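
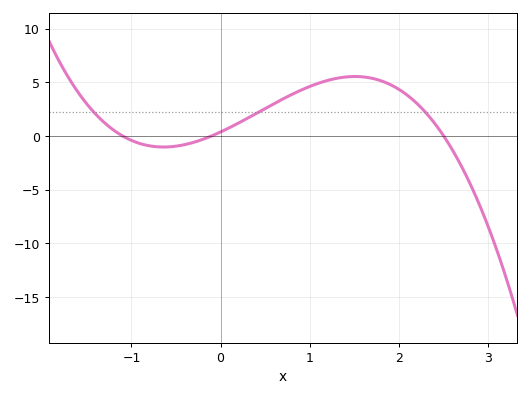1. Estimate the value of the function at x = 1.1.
5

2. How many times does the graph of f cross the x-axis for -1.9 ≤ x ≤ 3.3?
3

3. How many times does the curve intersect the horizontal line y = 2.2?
3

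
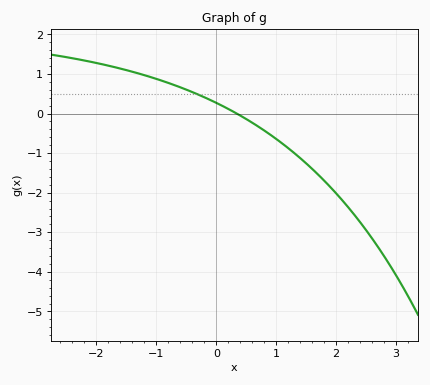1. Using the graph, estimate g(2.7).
-3.4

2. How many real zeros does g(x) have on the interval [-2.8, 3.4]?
1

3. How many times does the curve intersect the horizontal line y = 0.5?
1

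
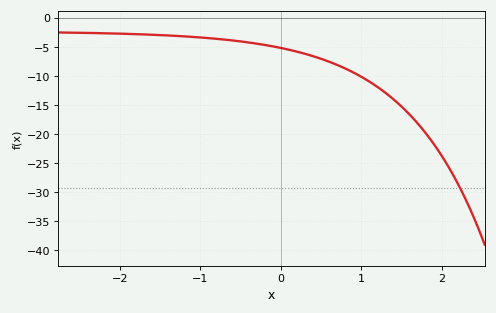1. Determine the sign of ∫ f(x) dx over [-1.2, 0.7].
negative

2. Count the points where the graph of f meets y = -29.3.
1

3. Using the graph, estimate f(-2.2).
-2.5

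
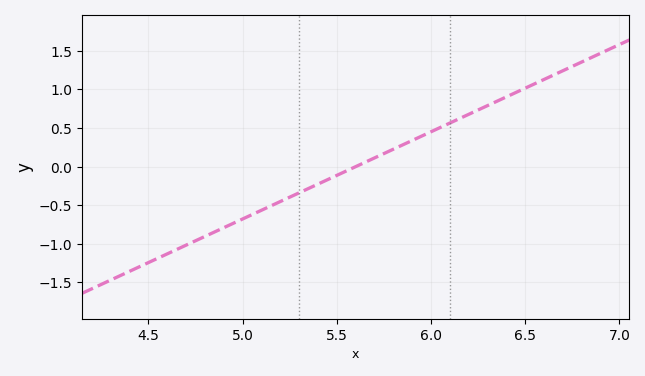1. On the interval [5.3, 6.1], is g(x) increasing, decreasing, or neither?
increasing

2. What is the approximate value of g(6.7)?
1.25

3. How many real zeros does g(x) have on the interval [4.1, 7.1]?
1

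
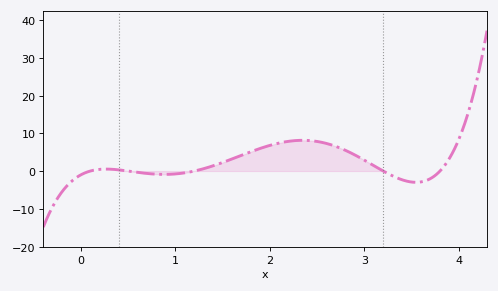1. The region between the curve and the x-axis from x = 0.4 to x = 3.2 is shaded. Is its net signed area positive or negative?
positive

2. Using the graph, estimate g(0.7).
-0.642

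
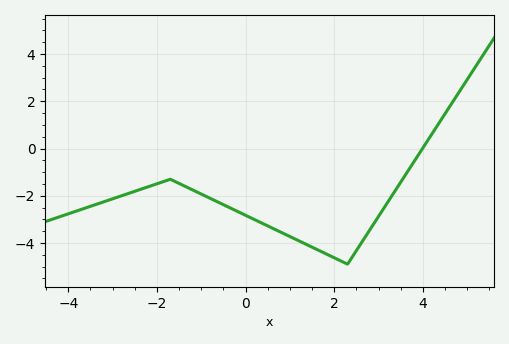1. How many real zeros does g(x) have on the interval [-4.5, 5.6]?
1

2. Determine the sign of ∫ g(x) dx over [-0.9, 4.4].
negative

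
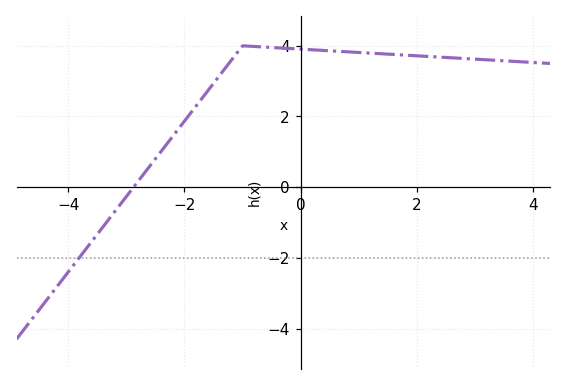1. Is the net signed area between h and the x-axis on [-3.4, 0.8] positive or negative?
positive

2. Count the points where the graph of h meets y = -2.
1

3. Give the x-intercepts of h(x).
-2.8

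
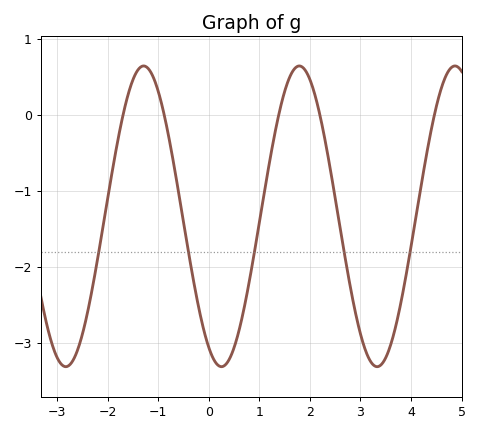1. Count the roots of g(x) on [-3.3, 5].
5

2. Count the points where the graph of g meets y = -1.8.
5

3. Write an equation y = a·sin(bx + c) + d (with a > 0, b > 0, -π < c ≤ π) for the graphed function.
y = 1.98sin(2.04x - 2.08) - 1.33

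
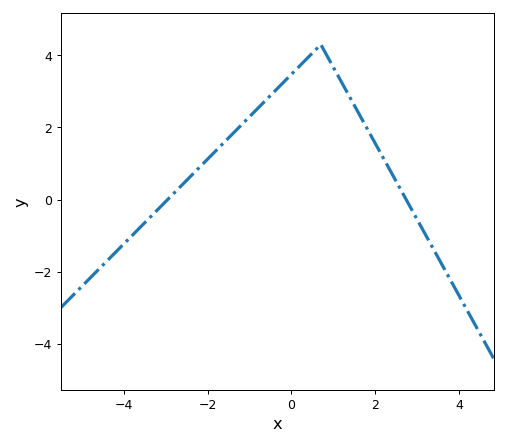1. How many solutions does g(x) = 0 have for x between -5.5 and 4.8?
2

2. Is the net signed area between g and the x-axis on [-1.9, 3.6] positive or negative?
positive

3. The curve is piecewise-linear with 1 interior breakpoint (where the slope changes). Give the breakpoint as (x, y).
(0.7, 4.3)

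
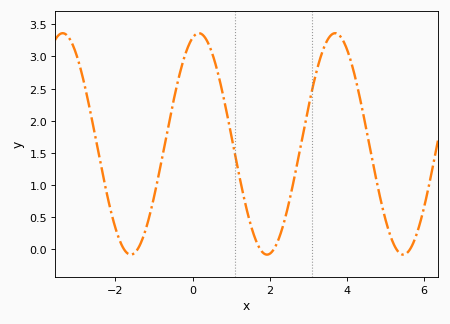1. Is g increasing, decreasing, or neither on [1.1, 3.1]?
neither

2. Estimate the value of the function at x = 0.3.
3.3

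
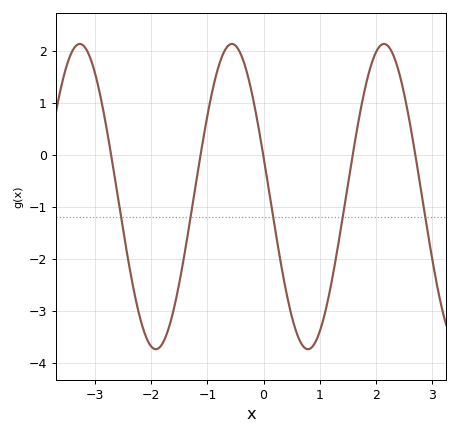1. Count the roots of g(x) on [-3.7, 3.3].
5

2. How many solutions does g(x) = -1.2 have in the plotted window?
5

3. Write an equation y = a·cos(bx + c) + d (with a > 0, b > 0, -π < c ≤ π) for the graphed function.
y = 2.94cos(2.3x + 1.3) - 0.8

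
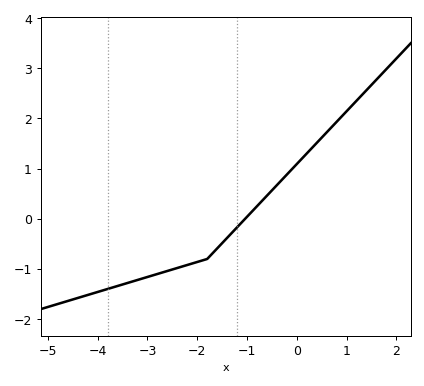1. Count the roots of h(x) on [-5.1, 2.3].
1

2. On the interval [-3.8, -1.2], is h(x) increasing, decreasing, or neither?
increasing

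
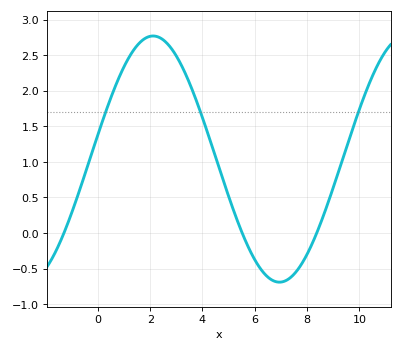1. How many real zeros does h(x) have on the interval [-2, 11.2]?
3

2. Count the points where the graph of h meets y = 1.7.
3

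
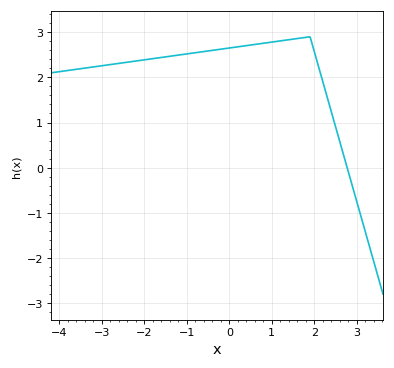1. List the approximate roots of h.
2.77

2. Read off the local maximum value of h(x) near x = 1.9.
2.9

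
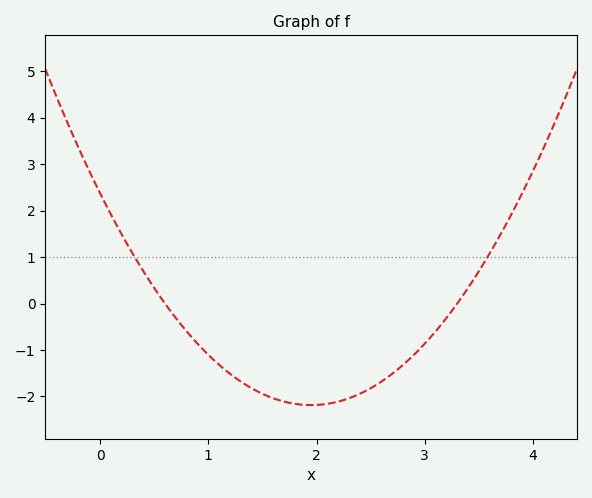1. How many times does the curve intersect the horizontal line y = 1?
2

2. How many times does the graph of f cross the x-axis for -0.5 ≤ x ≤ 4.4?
2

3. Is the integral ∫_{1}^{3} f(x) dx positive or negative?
negative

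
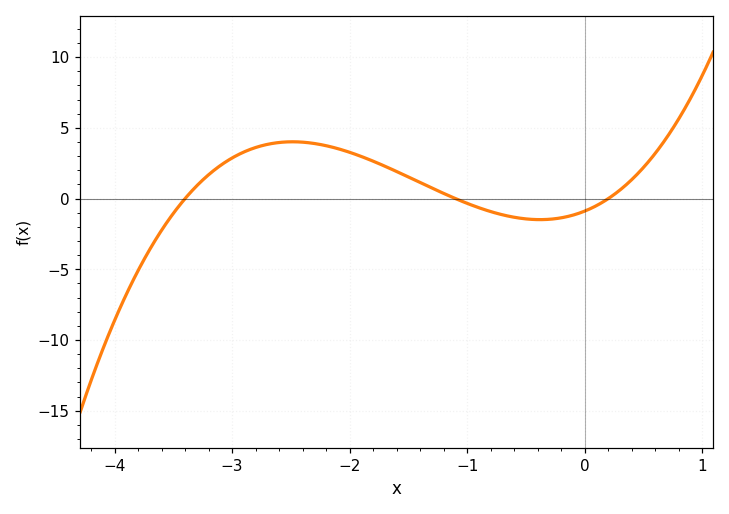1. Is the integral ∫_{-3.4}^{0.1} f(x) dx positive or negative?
positive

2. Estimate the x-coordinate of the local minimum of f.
-0.4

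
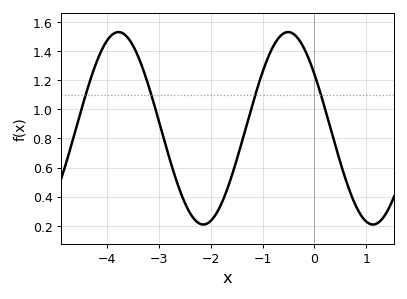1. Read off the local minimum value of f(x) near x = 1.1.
0.21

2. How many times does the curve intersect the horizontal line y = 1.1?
4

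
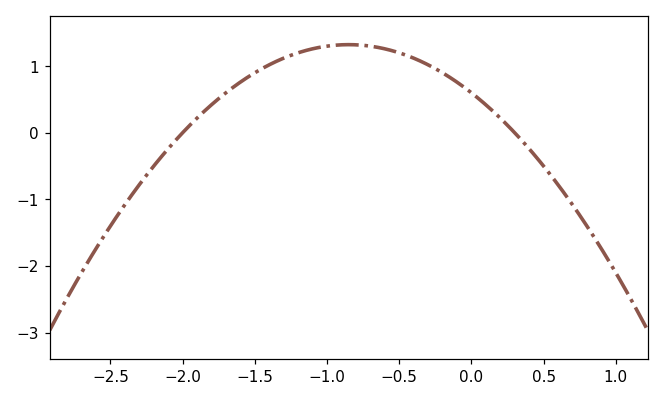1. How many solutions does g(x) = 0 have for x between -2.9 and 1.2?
2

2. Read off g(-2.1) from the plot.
-0.24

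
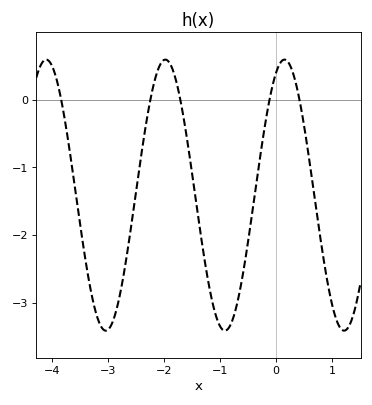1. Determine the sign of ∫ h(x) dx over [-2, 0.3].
negative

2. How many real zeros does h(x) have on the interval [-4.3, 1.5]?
5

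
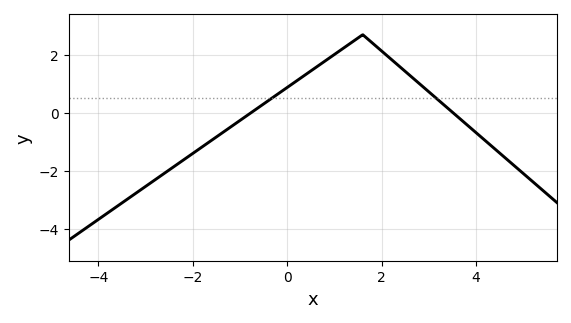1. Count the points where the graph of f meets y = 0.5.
2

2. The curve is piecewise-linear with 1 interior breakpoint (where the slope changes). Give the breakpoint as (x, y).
(1.6, 2.7)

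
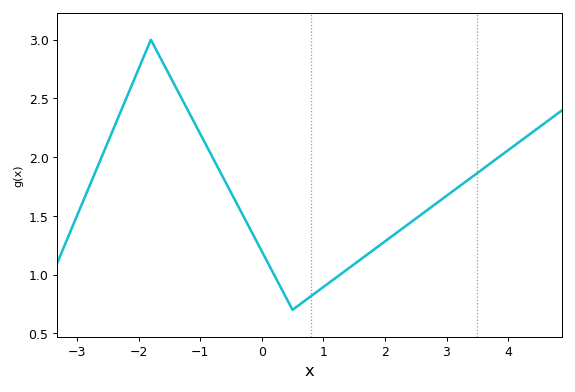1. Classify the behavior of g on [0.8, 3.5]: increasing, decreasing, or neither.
increasing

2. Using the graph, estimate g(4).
2.06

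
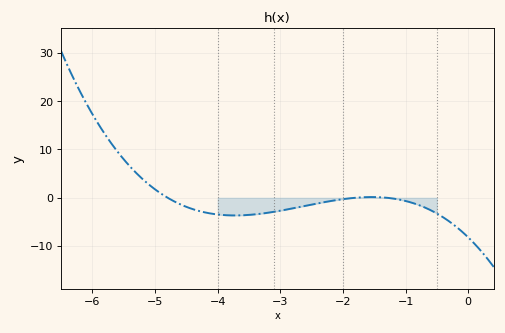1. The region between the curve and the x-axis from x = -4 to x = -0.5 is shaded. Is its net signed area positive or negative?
negative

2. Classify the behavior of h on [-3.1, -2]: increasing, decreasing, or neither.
increasing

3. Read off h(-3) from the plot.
-3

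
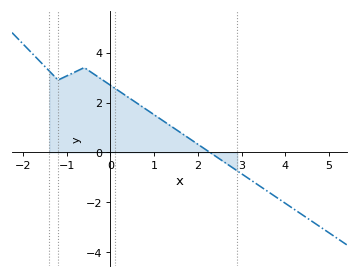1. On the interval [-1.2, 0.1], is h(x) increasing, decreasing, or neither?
neither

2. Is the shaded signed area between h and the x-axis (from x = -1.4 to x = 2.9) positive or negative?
positive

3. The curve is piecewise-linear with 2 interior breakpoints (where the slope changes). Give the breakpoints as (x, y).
(-1.2, 2.9); (-0.6, 3.4)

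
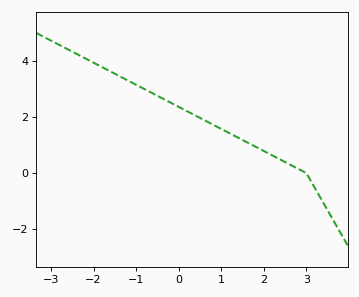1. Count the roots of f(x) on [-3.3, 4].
1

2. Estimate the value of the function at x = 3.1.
-0.266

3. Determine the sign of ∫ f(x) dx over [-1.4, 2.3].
positive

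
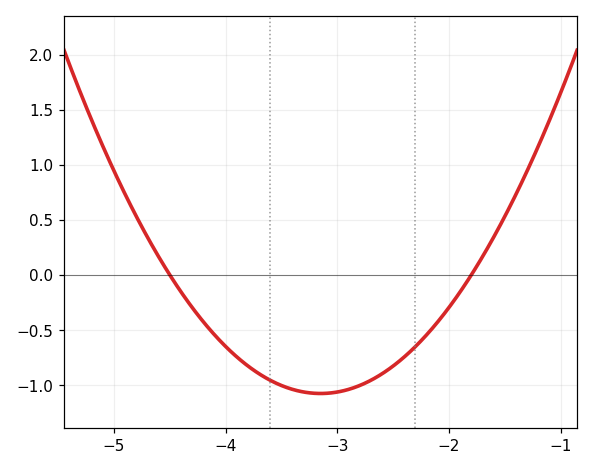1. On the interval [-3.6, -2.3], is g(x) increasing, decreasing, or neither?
neither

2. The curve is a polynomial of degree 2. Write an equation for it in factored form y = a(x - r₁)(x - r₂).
y = 0.59(x + 4.5)(x + 1.8)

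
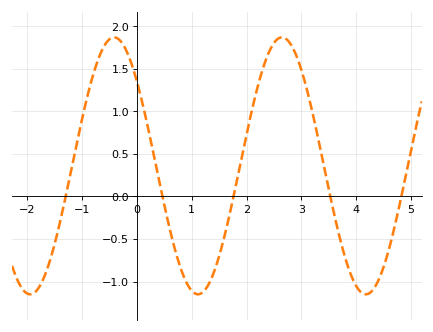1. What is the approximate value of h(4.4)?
-1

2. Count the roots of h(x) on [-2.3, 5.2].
5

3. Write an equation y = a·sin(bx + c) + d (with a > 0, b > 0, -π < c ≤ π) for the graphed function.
y = 1.51sin(2x + 2.4) + 0.36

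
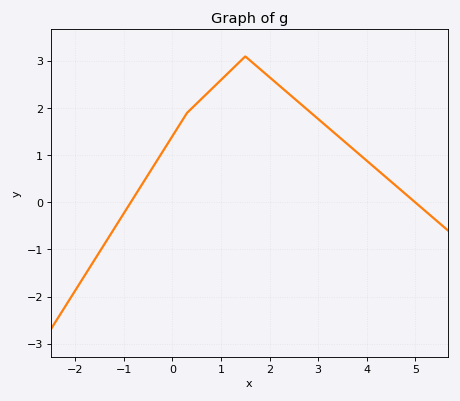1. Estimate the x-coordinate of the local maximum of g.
1.4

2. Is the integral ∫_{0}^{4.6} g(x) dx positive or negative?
positive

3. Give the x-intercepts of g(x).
-0.8, 5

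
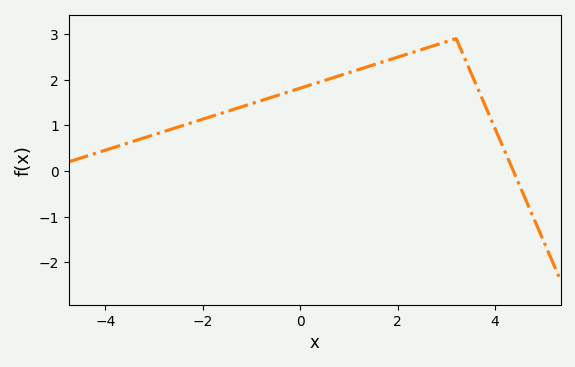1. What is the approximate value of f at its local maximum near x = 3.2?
2.9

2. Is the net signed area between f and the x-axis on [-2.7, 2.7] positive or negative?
positive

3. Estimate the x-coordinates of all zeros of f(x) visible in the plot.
4.4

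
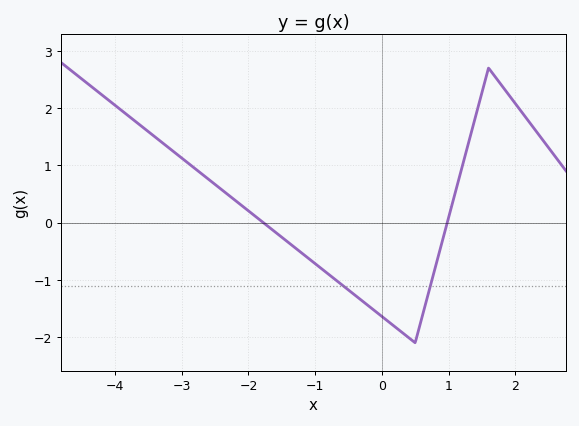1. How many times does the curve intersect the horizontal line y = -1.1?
2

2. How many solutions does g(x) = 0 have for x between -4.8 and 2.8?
2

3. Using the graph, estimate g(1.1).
0.5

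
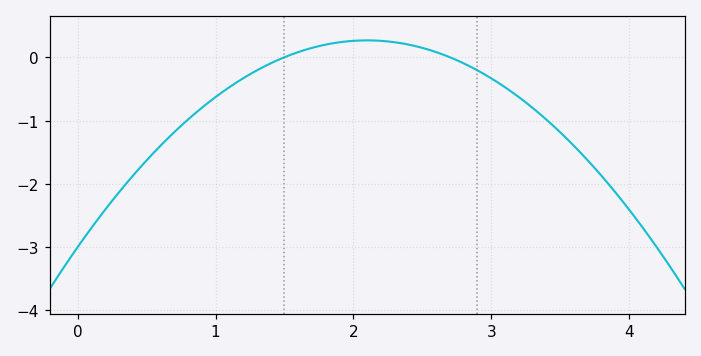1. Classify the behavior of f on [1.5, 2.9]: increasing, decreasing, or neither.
neither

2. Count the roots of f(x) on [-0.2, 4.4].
2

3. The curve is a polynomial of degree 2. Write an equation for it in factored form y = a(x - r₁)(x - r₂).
y = -0.74(x - 1.5)(x - 2.7)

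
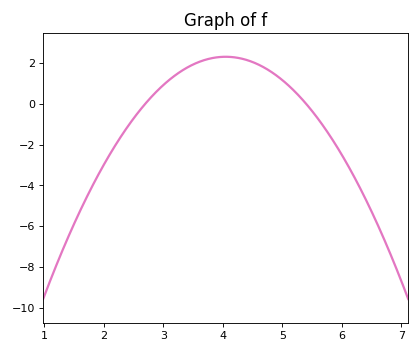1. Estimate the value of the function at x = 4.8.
1.6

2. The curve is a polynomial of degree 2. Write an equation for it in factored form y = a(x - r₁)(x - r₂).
y = -1.26(x - 2.7)(x - 5.4)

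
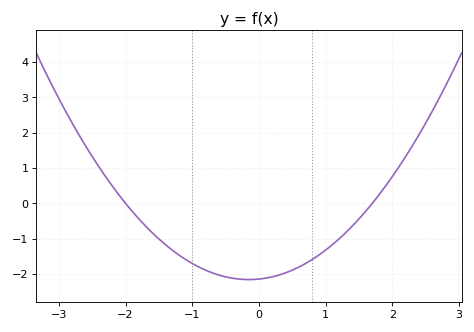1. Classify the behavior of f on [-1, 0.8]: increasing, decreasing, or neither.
neither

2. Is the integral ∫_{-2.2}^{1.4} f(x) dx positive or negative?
negative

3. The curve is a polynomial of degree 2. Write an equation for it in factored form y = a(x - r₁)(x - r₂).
y = 0.63(x + 2)(x - 1.7)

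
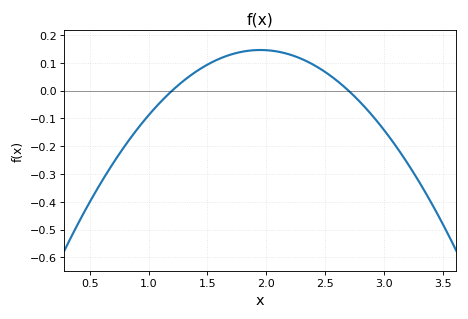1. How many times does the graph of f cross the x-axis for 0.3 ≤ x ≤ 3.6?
2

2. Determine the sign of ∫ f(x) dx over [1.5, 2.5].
positive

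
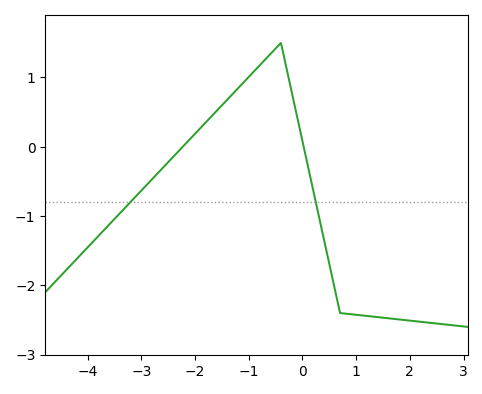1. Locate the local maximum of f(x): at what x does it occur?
-0.4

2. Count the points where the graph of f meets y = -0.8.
2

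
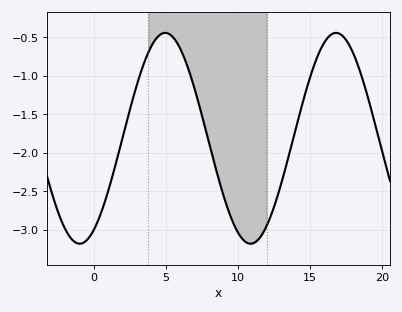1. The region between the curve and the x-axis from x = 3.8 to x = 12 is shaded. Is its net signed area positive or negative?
negative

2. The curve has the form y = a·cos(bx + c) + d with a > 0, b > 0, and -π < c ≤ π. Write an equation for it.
y = 1.37cos(0.53x - 2.63) - 1.81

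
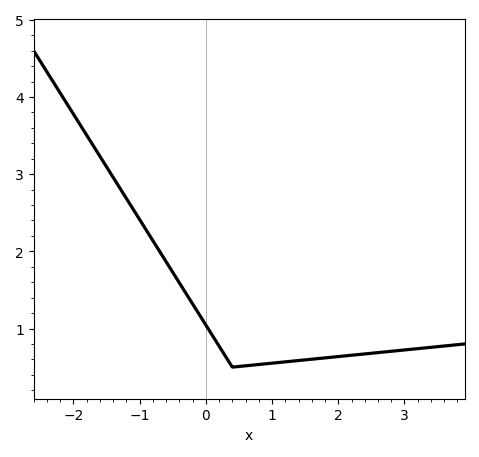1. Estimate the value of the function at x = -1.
2.4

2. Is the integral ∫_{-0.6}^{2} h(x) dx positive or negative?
positive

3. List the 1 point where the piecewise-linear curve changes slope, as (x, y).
(0.4, 0.5)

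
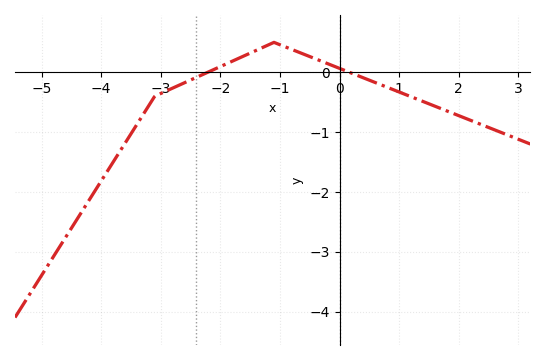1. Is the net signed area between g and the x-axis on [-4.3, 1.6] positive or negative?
negative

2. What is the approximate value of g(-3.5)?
-1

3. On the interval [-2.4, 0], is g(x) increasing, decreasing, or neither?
neither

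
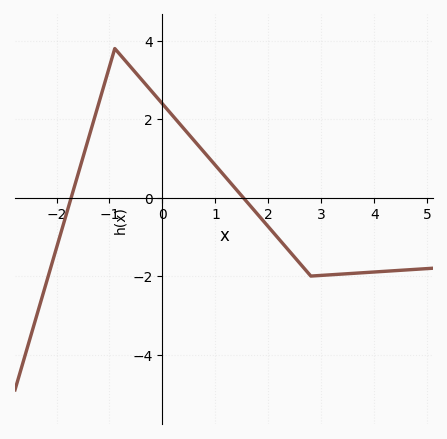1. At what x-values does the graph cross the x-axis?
-1.72, 1.52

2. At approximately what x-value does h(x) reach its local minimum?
2.8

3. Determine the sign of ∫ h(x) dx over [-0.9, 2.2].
positive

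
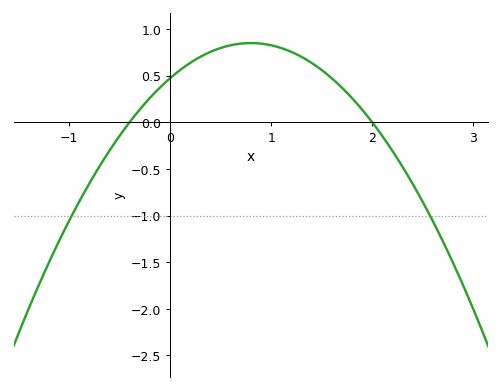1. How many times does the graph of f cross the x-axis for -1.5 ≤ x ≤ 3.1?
2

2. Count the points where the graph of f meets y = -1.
2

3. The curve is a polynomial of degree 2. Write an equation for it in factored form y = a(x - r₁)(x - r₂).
y = -0.59(x + 0.4)(x - 2)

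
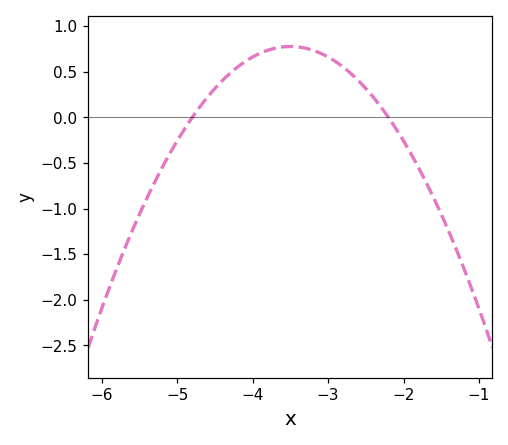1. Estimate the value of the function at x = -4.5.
0.3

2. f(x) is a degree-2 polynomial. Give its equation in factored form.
y = -0.46(x + 4.8)(x + 2.2)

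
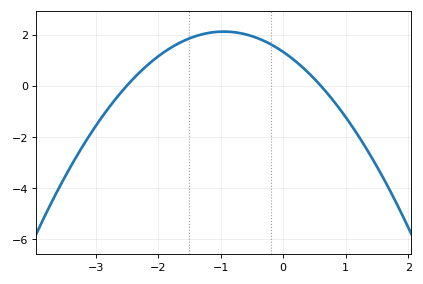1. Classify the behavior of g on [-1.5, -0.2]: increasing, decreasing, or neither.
neither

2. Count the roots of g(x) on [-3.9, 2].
2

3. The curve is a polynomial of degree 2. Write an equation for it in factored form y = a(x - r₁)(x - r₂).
y = -0.88(x + 2.5)(x - 0.6)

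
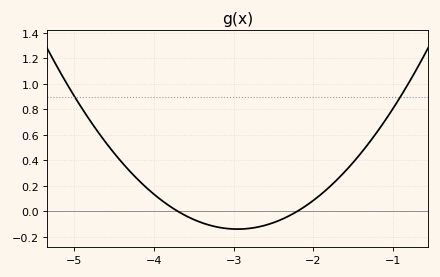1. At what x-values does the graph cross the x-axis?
-3.7, -2.2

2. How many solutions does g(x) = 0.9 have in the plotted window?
2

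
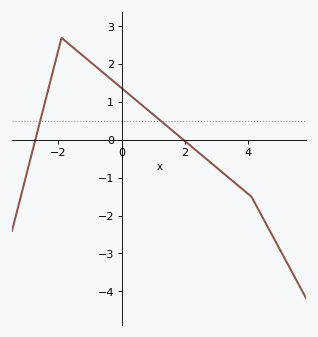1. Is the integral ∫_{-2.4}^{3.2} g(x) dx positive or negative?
positive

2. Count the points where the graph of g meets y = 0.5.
2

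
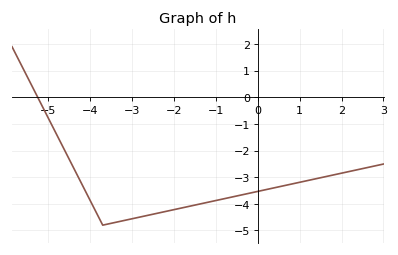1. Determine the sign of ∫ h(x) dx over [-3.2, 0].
negative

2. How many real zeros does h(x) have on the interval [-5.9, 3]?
1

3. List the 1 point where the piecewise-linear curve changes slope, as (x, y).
(-3.7, -4.8)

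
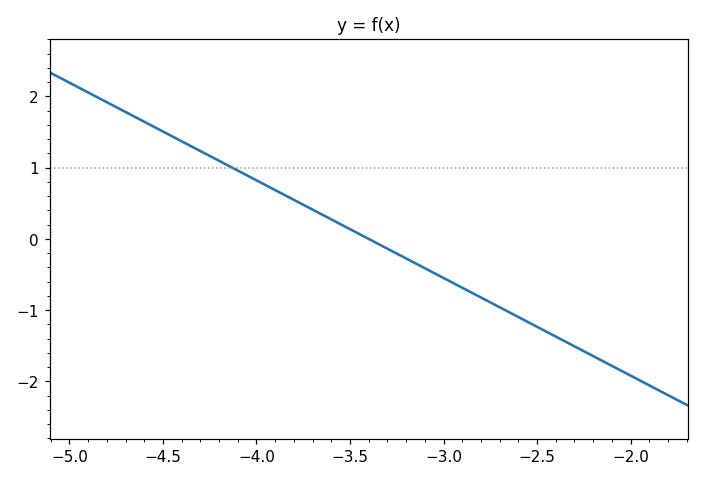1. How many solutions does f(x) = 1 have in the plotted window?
1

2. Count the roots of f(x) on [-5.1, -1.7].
1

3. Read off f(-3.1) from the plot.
-0.411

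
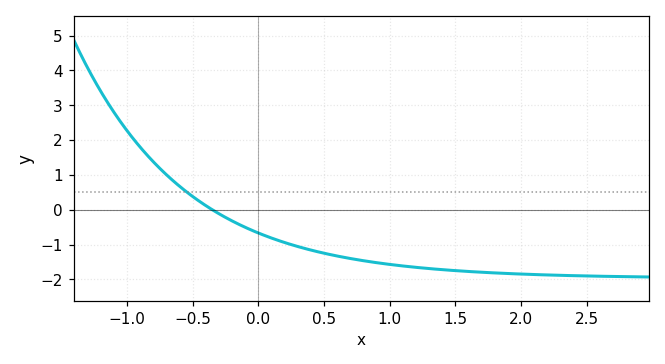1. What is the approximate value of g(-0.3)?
-0.118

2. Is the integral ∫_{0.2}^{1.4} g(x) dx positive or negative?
negative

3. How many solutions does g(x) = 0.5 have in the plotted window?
1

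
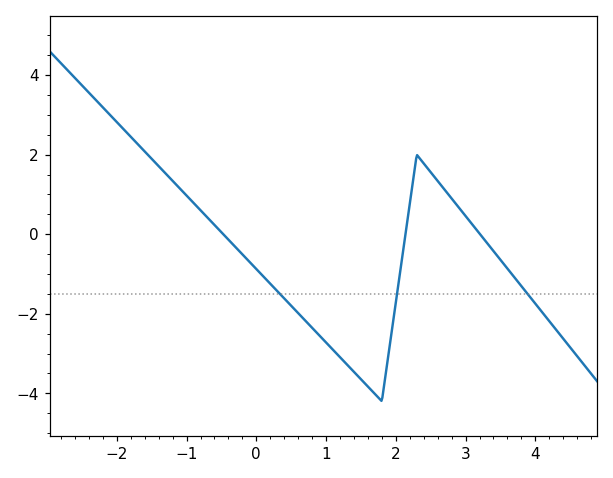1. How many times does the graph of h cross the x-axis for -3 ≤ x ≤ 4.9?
3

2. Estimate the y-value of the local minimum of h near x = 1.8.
-4.2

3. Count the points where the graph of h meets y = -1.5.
3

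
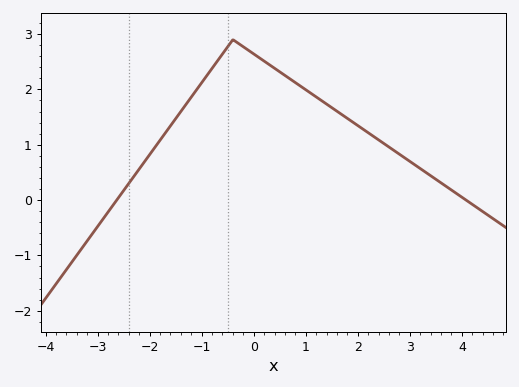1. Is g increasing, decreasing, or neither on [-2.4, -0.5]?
increasing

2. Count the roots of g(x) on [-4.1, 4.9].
2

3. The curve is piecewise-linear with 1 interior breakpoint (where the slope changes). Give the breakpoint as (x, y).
(-0.4, 2.9)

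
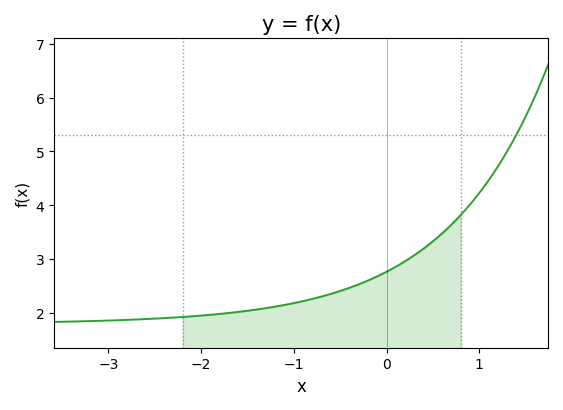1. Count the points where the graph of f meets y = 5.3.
1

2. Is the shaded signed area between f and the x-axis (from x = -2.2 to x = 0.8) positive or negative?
positive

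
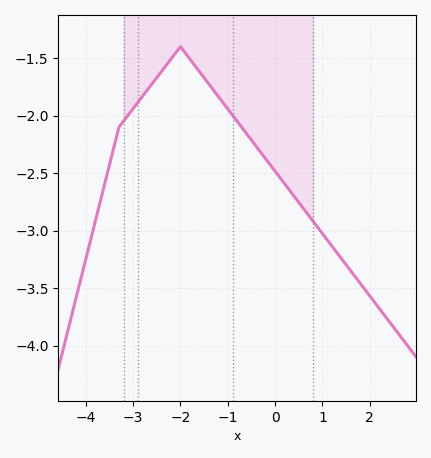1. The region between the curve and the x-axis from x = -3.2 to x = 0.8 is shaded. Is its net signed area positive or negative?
negative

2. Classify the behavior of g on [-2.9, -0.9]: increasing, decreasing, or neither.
neither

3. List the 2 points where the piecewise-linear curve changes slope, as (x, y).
(-3.3, -2.1); (-2, -1.4)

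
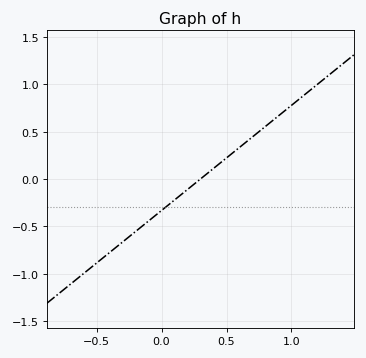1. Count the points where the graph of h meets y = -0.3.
1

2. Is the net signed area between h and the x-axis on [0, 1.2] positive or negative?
positive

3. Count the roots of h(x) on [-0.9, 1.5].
1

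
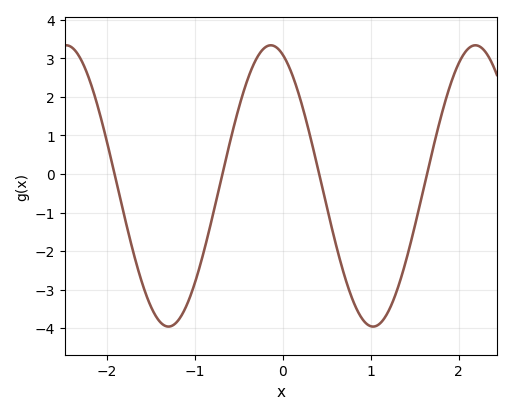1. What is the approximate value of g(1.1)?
-3.89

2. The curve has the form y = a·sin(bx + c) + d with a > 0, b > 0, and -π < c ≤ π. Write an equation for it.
y = 3.65sin(2.7x + 1.94) - 0.31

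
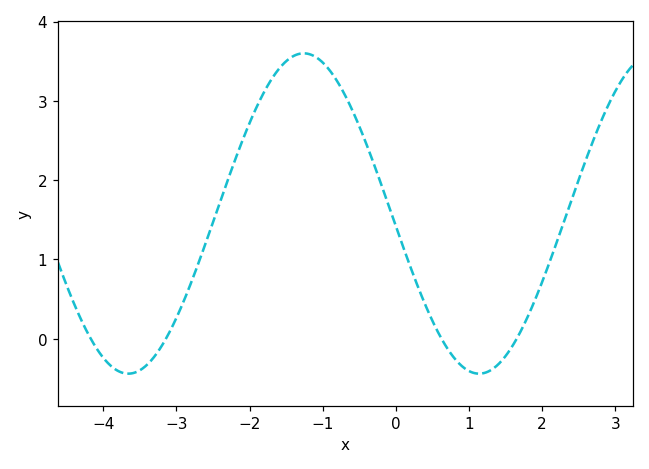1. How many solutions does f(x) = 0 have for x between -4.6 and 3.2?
4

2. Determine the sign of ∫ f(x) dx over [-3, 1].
positive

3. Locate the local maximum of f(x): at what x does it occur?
-1.2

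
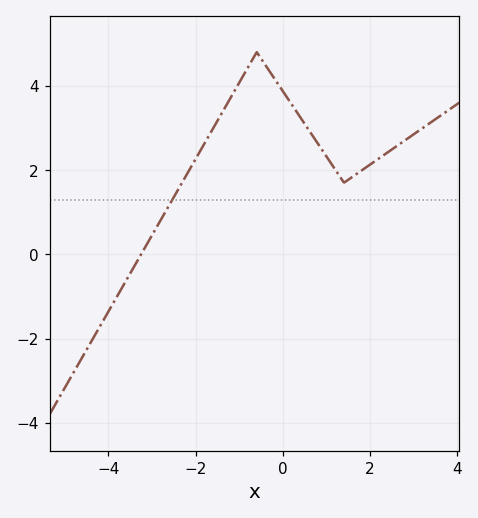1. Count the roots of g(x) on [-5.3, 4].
1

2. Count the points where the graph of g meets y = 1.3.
1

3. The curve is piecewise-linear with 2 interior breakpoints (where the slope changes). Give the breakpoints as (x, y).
(-0.6, 4.8); (1.4, 1.7)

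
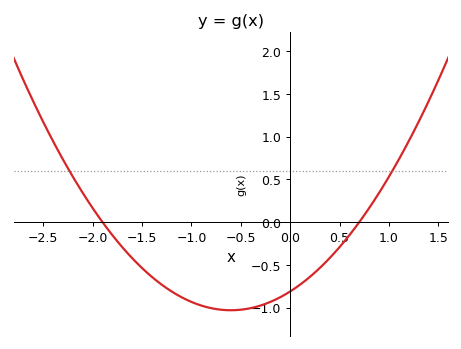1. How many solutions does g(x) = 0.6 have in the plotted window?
2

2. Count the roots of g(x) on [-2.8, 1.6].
2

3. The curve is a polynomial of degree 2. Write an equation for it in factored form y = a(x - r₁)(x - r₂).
y = 0.61(x + 1.9)(x - 0.7)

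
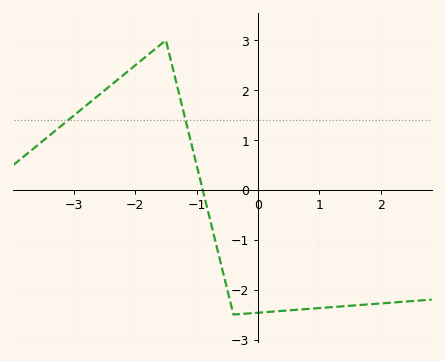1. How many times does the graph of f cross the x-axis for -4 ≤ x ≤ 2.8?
1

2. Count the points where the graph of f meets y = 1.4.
2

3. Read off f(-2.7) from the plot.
1.79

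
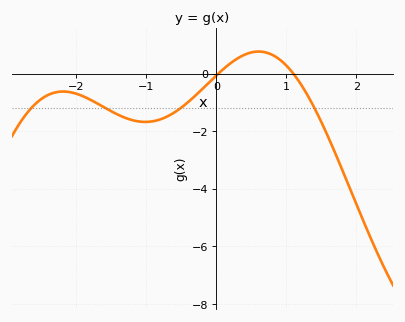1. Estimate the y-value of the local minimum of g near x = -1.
-1.68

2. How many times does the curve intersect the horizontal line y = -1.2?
4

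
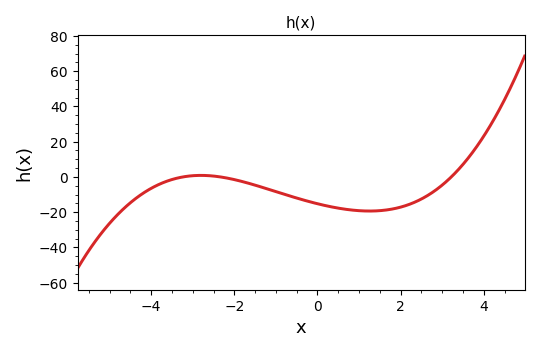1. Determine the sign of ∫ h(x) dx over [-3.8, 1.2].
negative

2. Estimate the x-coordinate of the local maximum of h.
-2.8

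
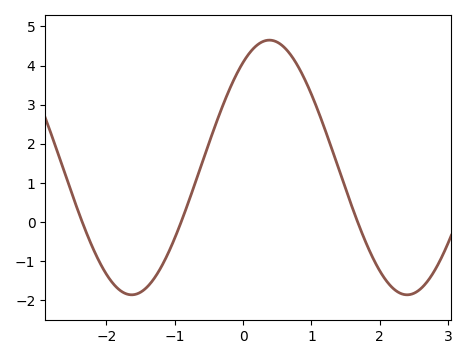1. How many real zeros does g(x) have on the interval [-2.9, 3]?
3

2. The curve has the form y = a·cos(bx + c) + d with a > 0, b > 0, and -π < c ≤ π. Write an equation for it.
y = 3.26cos(1.56x - 0.602) + 1.39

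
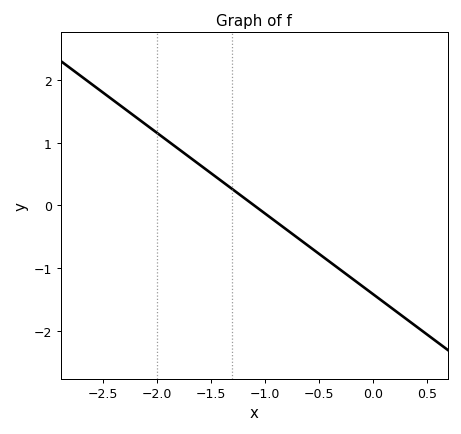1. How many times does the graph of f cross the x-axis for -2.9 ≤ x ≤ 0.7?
1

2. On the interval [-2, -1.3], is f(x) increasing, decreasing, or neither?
decreasing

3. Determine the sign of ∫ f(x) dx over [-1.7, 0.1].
negative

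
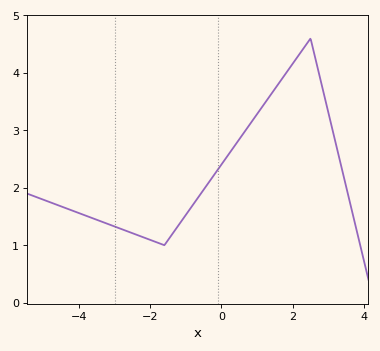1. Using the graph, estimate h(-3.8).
1.5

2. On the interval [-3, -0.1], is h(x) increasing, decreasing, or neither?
neither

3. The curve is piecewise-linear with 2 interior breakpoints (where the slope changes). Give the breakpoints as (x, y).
(-1.6, 1); (2.5, 4.6)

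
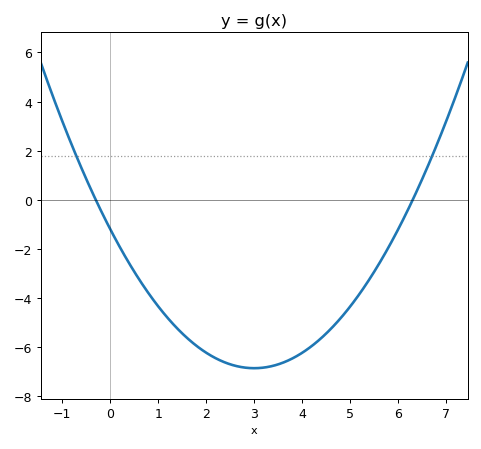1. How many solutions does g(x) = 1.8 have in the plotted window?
2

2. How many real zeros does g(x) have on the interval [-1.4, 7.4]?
2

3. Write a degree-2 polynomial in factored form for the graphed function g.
y = 0.63(x + 0.3)(x - 6.3)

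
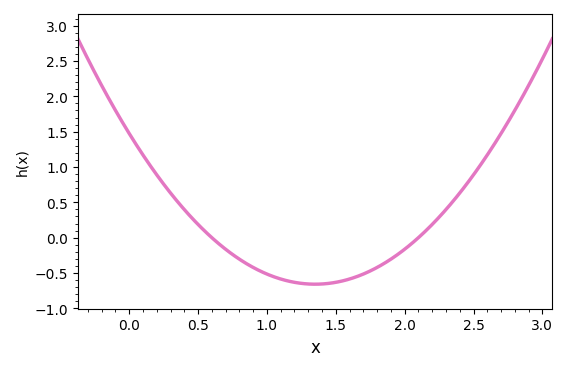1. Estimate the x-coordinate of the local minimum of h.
1.35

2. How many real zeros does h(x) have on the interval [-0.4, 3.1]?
2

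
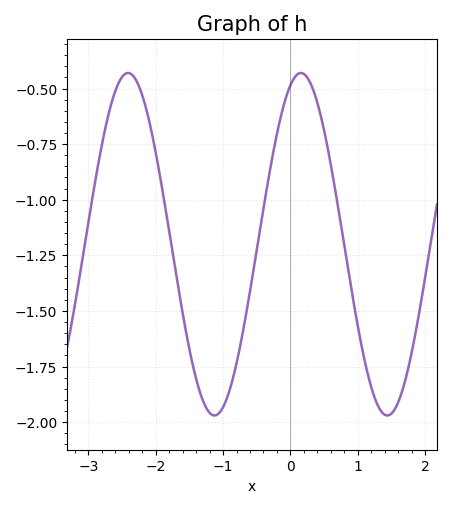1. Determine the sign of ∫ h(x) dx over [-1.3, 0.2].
negative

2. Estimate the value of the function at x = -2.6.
-0.52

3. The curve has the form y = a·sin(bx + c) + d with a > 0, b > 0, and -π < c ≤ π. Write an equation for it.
y = 0.77sin(2.5x + 1.2) - 1.2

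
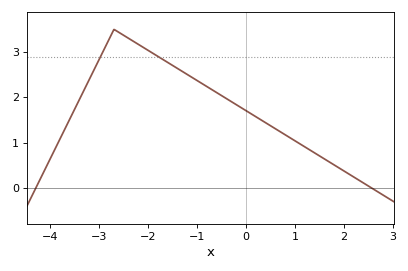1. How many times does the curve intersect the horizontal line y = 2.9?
2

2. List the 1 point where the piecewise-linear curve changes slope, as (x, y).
(-2.7, 3.5)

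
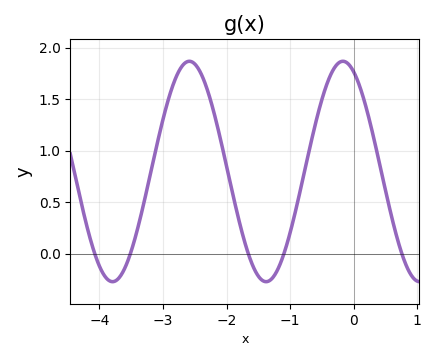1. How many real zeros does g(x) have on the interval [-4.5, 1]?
5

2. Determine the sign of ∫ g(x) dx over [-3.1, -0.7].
positive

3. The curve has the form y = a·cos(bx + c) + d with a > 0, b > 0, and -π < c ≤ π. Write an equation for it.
y = 1.07cos(2.6x + 0.44) + 0.8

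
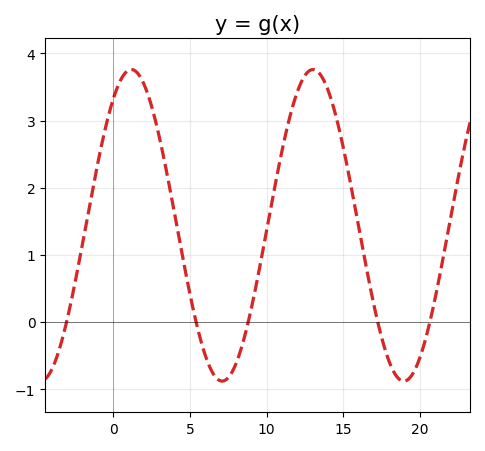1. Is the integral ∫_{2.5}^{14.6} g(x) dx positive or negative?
positive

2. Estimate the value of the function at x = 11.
2.5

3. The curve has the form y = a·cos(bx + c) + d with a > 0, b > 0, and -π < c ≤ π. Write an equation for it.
y = 2.32cos(0.53x - 0.62) + 1.44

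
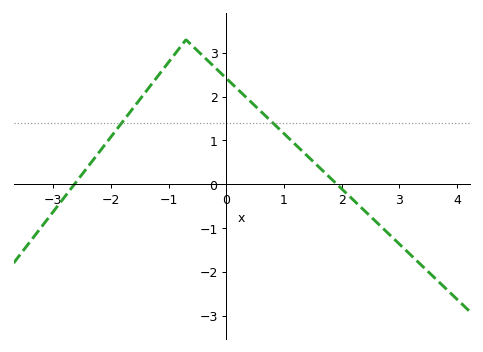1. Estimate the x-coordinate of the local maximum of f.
-0.8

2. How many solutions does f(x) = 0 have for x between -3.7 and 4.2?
2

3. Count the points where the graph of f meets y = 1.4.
2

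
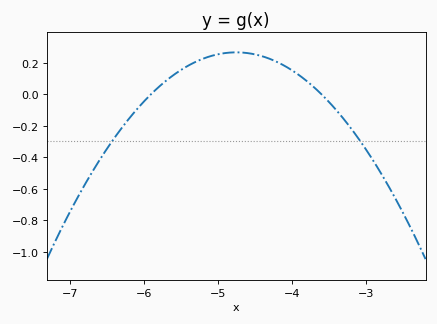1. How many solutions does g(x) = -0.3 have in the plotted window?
2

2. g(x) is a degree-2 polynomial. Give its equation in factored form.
y = -0.2(x + 5.9)(x + 3.6)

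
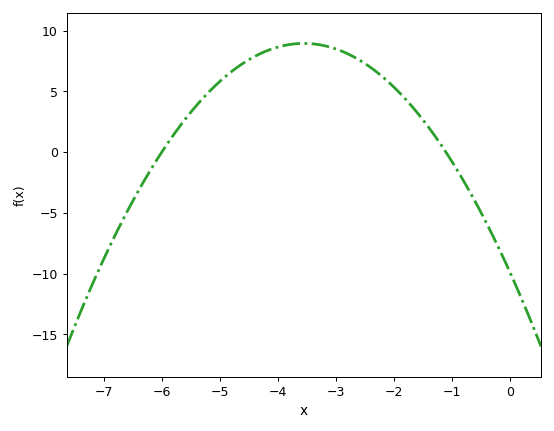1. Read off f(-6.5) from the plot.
-4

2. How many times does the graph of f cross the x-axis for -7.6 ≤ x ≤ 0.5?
2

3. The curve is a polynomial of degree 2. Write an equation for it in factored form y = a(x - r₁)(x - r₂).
y = -1.49(x + 6)(x + 1.1)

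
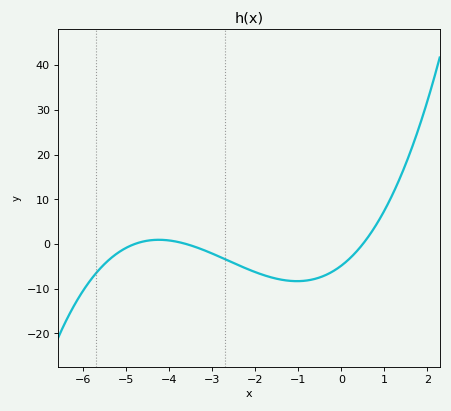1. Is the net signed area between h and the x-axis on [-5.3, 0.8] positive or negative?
negative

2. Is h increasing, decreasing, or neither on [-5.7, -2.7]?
neither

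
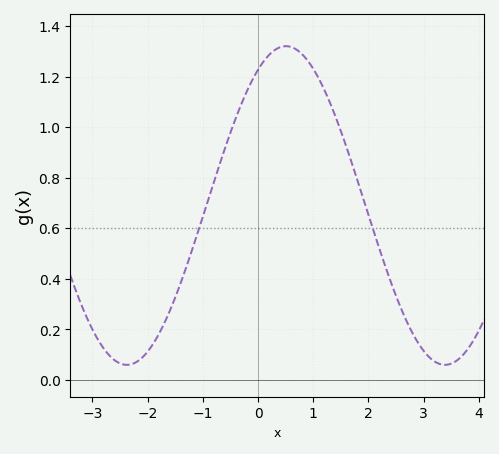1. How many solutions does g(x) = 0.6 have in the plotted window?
2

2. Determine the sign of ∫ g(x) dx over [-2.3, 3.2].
positive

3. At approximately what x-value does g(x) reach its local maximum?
0.6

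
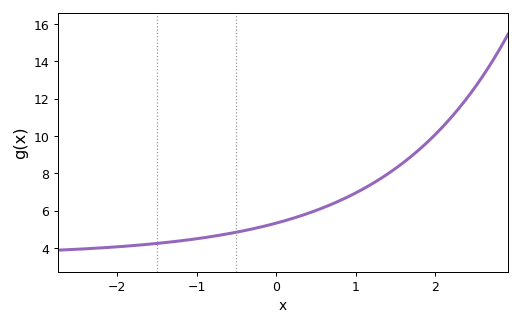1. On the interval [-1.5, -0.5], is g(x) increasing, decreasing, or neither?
increasing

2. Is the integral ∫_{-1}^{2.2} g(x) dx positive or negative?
positive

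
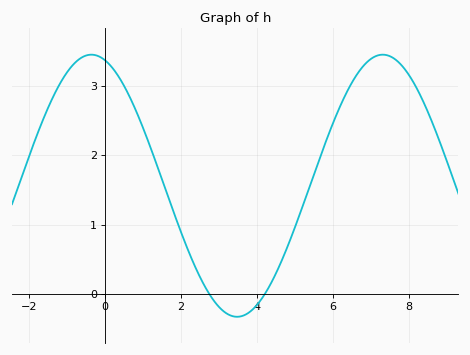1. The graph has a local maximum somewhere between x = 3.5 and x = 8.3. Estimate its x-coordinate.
7.31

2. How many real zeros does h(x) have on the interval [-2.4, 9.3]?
2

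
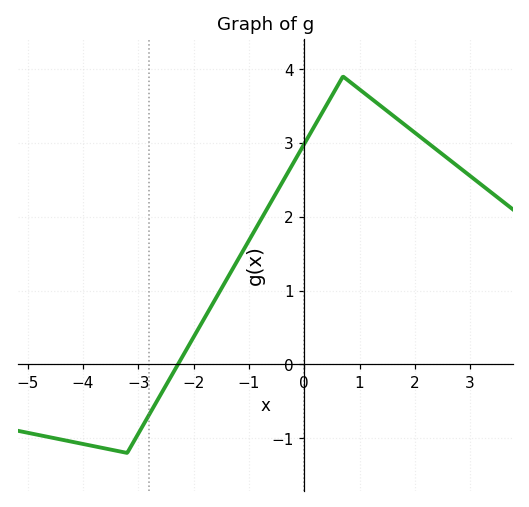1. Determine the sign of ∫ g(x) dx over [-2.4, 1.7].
positive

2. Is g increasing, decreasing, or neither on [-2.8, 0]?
increasing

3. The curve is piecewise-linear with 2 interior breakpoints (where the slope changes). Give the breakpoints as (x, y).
(-3.2, -1.2); (0.7, 3.9)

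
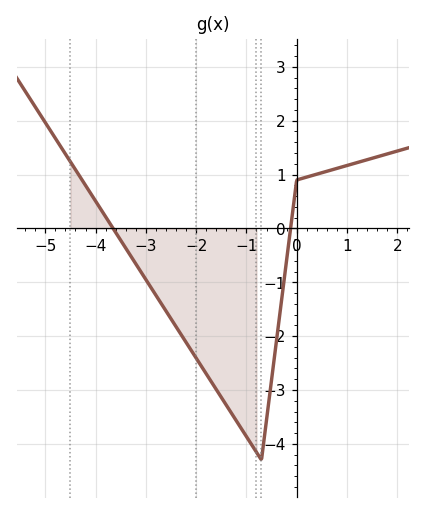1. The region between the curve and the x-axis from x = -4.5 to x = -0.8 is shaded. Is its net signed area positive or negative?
negative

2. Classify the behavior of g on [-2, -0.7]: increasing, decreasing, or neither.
decreasing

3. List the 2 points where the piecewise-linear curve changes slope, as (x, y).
(-0.7, -4.3); (0, 0.9)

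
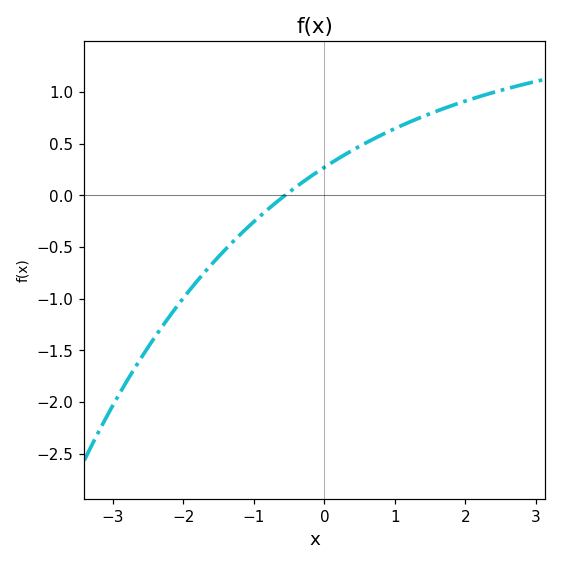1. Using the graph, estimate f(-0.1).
0.225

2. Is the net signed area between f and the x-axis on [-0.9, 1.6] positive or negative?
positive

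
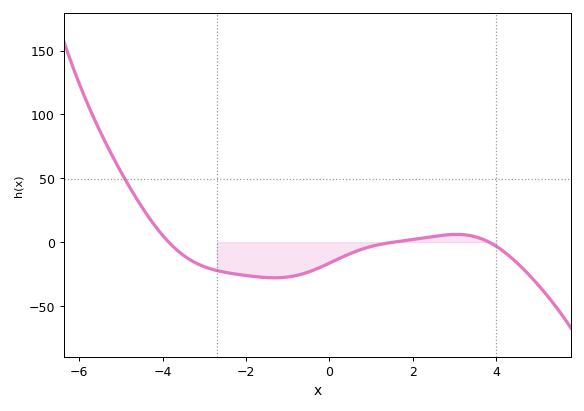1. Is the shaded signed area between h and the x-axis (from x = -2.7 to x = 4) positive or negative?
negative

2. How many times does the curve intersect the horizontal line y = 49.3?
1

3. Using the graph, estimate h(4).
-3.21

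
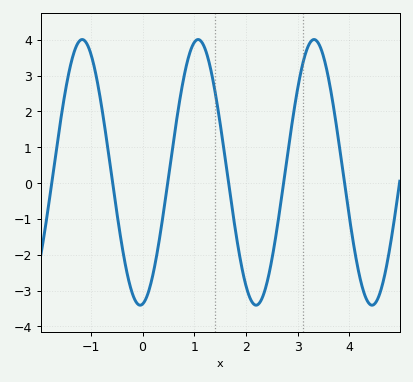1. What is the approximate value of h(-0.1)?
-3.4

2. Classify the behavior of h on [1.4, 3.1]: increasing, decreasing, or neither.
neither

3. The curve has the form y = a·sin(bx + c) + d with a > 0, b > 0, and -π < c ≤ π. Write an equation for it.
y = 3.71sin(2.8x - 1.4) + 0.3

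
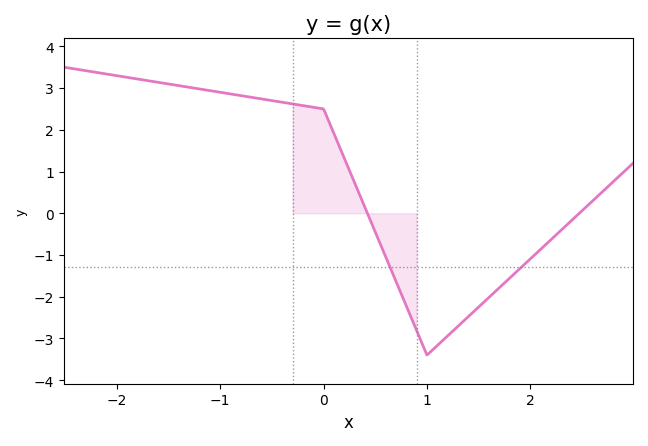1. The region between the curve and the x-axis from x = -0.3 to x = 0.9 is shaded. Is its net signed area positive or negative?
positive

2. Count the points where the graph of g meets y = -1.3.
2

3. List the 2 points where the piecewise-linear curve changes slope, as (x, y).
(0, 2.5); (1, -3.4)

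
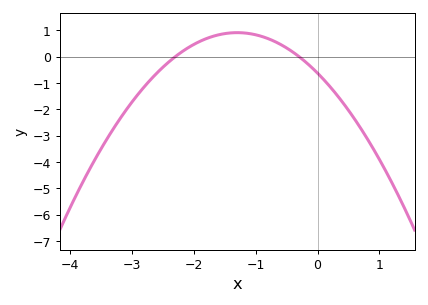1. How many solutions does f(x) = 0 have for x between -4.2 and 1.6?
2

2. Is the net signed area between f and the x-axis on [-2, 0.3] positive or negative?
positive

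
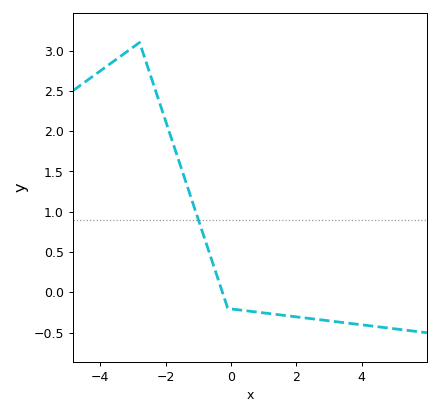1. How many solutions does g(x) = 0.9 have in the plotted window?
1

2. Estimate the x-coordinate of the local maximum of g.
-2.8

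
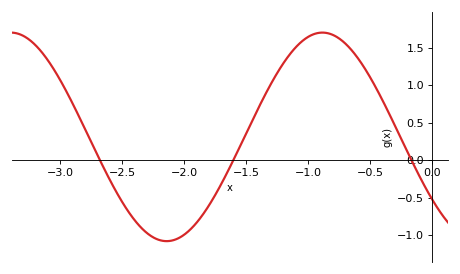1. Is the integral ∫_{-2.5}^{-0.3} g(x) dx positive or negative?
positive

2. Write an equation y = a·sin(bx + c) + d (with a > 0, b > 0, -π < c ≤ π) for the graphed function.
y = 1.39sin(2.5x - 2.5) + 0.31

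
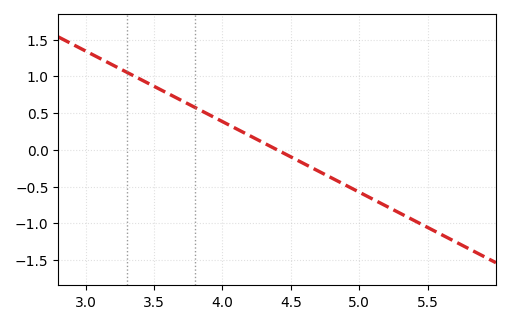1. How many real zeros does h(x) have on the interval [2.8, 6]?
1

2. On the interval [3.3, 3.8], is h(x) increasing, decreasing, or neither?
decreasing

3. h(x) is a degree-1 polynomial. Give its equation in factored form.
y = -0.96(x - 4.4)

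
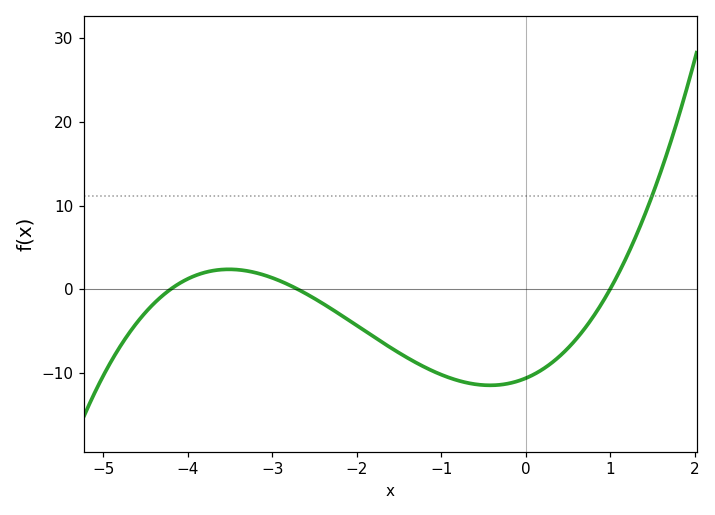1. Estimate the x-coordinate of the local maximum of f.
-3.5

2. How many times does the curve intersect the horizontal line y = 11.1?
1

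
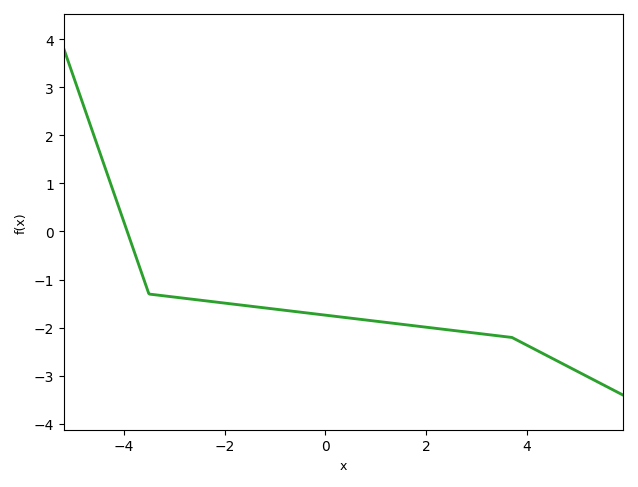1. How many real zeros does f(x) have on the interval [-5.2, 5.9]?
1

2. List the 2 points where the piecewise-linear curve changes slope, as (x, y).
(-3.5, -1.3); (3.7, -2.2)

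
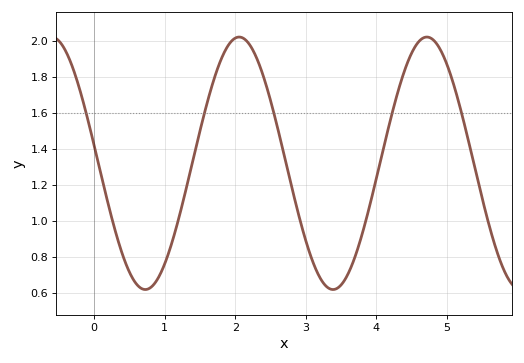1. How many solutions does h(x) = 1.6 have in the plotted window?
5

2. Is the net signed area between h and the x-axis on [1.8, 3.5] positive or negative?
positive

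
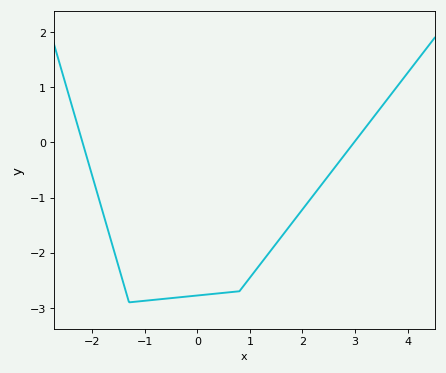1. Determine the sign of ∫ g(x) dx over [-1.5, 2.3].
negative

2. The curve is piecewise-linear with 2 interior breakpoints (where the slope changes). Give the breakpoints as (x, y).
(-1.3, -2.9); (0.8, -2.7)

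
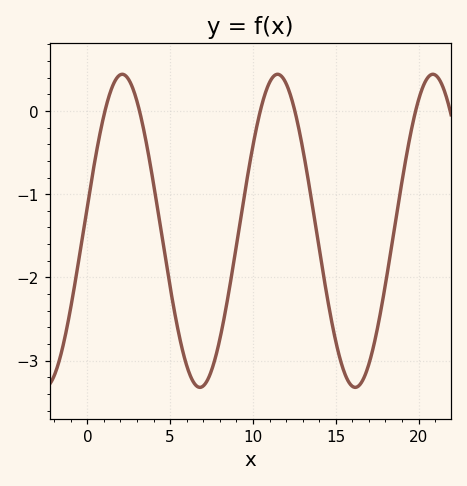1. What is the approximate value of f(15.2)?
-2.93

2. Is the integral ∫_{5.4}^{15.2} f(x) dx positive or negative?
negative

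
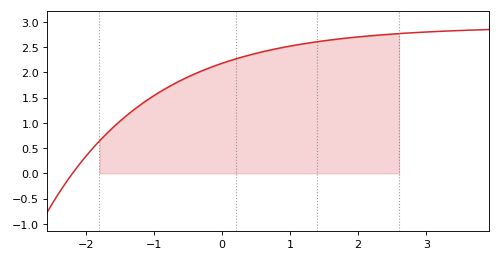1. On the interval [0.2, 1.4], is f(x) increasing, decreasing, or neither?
increasing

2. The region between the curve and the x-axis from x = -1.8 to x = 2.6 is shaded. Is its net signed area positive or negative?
positive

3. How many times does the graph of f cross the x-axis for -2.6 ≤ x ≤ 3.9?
1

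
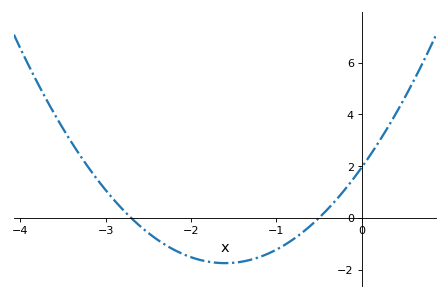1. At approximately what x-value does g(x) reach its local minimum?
-1.6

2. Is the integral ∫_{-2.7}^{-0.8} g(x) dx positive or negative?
negative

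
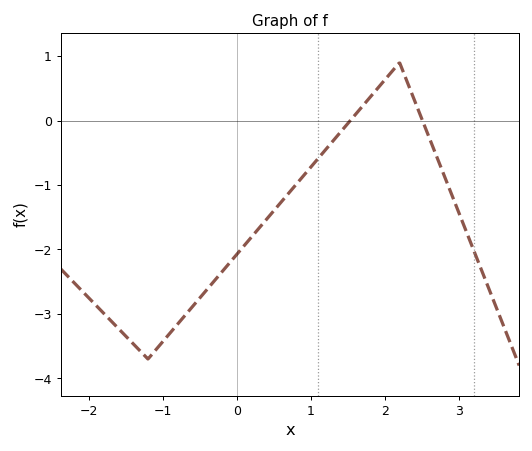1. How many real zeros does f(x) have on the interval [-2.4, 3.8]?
2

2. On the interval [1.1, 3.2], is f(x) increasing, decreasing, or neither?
neither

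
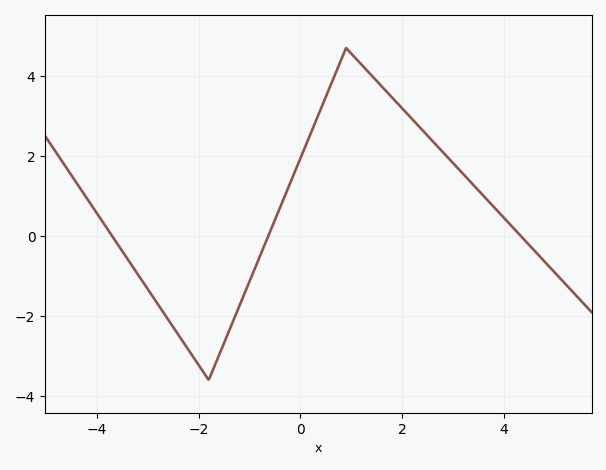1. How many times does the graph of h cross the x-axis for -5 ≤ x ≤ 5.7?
3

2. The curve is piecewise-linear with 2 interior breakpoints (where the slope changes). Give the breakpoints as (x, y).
(-1.8, -3.6); (0.9, 4.7)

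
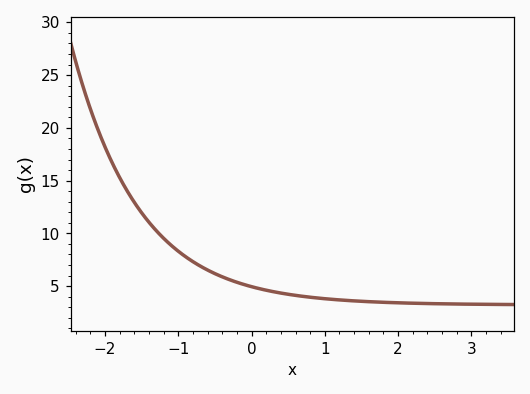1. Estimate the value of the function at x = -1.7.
14.1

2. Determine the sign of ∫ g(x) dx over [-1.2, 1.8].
positive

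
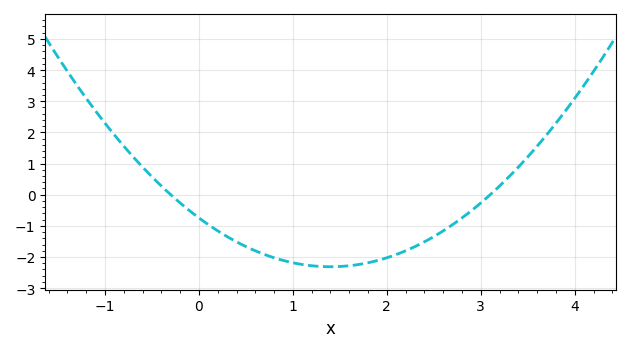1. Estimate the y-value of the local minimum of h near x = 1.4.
-2.31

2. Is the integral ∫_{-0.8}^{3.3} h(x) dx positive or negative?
negative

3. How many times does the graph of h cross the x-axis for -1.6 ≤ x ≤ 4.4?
2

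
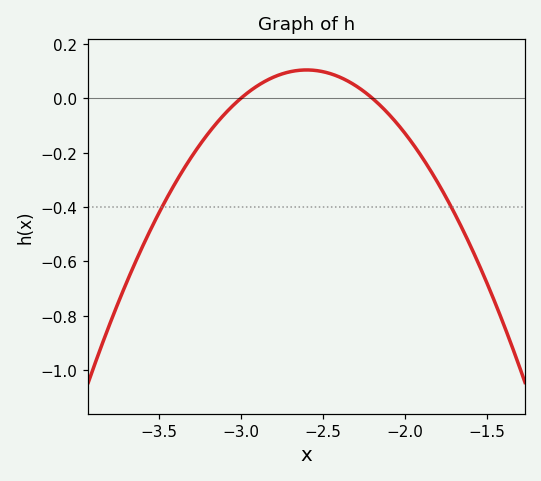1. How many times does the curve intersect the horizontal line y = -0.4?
2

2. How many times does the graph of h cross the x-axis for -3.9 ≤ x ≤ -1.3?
2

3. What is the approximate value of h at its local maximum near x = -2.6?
0.1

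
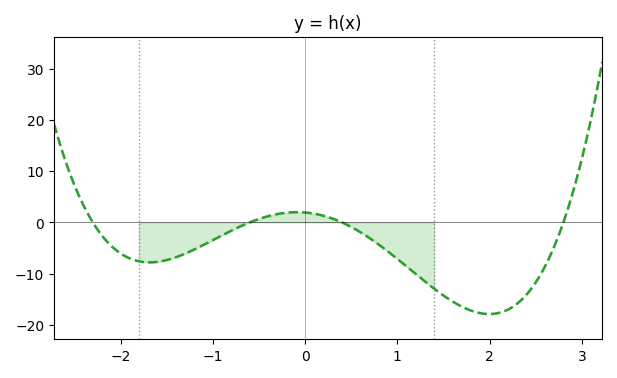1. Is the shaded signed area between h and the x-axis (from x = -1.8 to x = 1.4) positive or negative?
negative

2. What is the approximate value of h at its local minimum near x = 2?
-18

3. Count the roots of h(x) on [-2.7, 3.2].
4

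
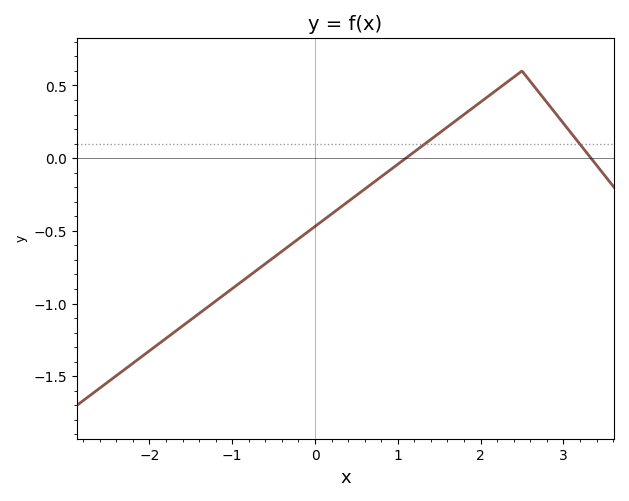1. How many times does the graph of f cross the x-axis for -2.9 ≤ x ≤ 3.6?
2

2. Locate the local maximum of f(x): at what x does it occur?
2.5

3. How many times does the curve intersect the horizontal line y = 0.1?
2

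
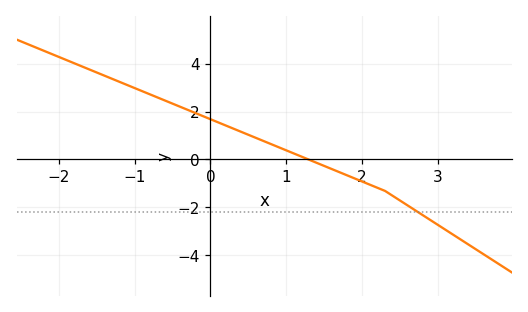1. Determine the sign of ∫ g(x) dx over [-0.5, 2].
positive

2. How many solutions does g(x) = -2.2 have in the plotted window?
1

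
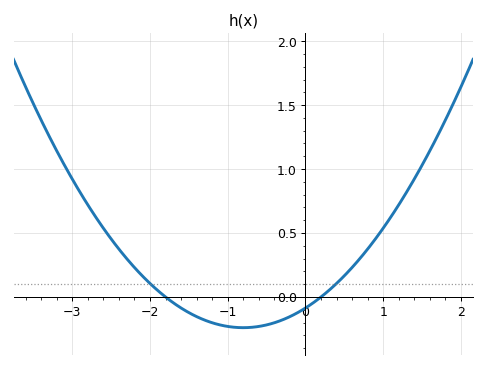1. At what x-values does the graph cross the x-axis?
-1.8, 0.2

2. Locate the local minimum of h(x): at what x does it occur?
-0.8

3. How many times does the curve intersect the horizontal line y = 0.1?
2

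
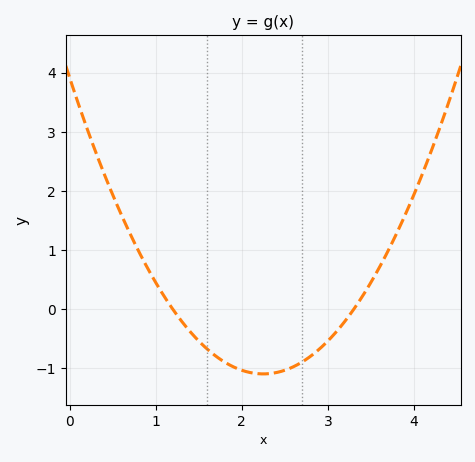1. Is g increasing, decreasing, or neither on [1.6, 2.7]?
neither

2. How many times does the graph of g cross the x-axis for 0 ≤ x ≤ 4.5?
2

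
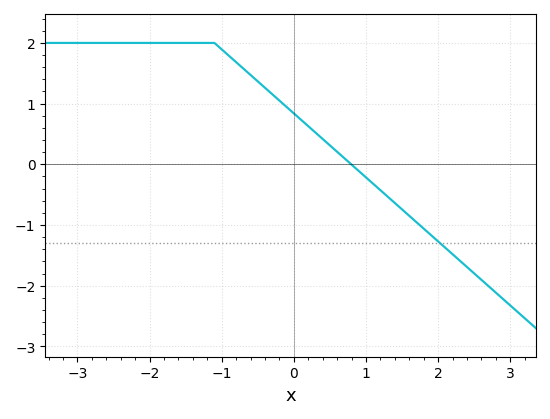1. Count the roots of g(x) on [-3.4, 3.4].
1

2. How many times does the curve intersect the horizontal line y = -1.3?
1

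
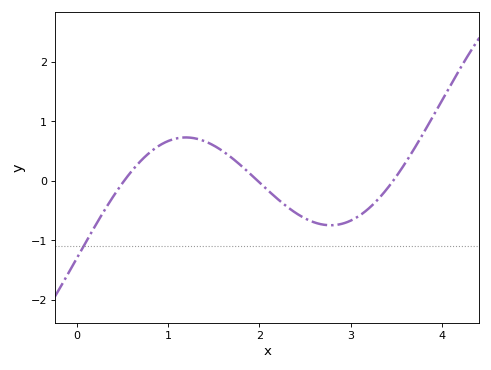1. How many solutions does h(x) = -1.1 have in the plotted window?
1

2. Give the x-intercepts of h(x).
0.518, 1.98, 3.47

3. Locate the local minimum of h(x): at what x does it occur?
2.78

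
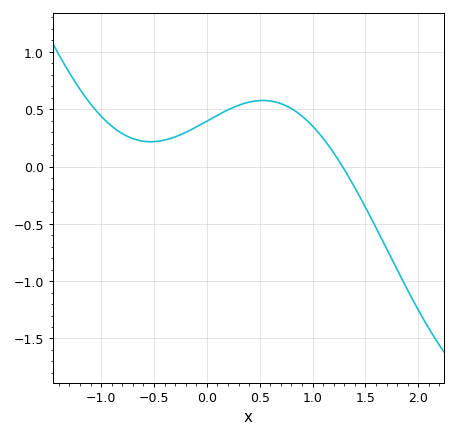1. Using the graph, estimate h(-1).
0.439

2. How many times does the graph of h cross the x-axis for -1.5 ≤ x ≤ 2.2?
1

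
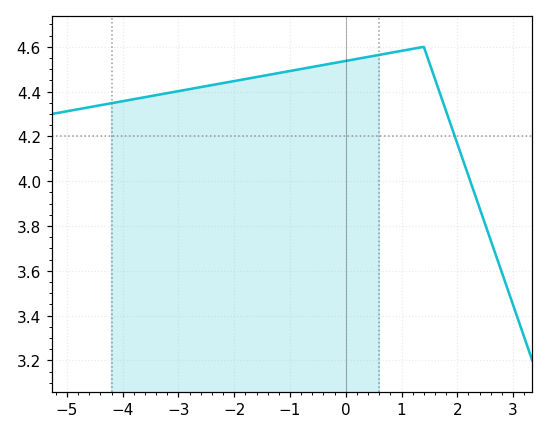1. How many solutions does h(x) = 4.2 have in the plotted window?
1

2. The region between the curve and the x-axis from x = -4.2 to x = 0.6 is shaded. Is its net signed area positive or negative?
positive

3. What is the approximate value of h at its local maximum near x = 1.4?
4.6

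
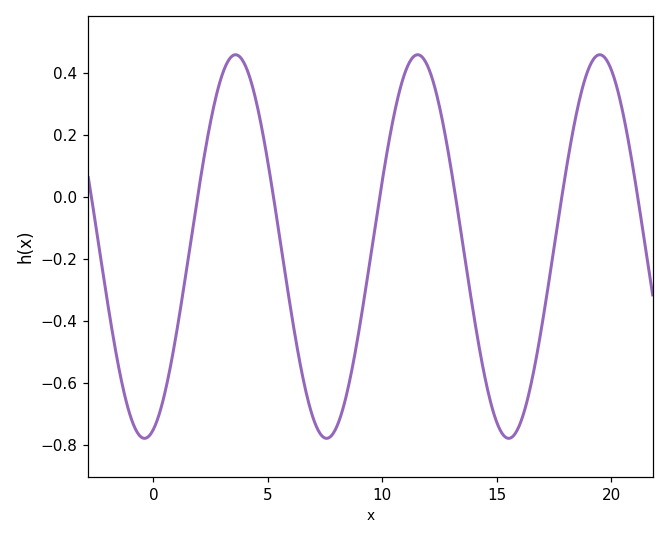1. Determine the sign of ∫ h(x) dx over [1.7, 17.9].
negative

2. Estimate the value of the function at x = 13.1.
0.04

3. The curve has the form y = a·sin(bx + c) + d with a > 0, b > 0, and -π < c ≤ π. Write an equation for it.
y = 0.62sin(0.79x - 1.3) - 0.16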